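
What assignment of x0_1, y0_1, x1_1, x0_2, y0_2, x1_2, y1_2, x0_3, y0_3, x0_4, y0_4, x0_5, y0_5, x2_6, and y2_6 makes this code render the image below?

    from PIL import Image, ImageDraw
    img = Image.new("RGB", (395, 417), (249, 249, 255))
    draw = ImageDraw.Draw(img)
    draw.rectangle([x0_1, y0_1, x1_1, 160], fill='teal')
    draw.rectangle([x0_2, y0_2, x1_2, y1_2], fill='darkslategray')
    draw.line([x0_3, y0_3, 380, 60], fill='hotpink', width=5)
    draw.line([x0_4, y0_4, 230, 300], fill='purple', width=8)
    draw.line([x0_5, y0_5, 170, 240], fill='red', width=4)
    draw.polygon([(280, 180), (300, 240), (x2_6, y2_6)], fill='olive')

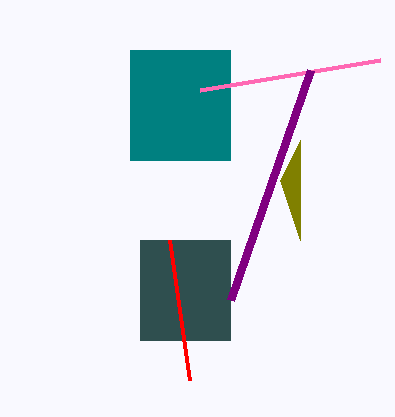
x0_1 = 130, y0_1 = 50, x1_1 = 230, x0_2 = 140, y0_2 = 240, x1_2 = 230, y1_2 = 340, x0_3 = 200, y0_3 = 90, x0_4 = 310, y0_4 = 70, x0_5 = 190, y0_5 = 380, x2_6 = 300, y2_6 = 140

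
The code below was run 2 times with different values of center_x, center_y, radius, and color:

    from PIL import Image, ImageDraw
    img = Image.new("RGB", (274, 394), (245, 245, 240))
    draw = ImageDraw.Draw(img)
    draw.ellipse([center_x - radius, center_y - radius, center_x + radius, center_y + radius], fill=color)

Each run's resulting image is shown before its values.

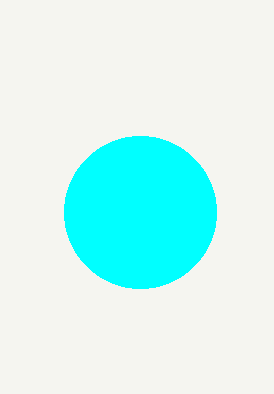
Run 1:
center_x = 140, center_y = 212, radius = 76, color = 'cyan'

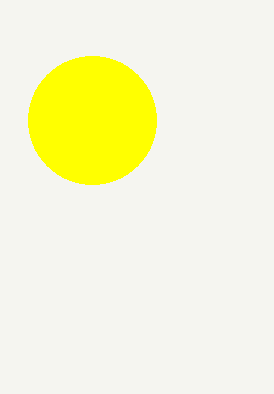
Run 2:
center_x = 92
center_y = 120
radius = 64
color = 'yellow'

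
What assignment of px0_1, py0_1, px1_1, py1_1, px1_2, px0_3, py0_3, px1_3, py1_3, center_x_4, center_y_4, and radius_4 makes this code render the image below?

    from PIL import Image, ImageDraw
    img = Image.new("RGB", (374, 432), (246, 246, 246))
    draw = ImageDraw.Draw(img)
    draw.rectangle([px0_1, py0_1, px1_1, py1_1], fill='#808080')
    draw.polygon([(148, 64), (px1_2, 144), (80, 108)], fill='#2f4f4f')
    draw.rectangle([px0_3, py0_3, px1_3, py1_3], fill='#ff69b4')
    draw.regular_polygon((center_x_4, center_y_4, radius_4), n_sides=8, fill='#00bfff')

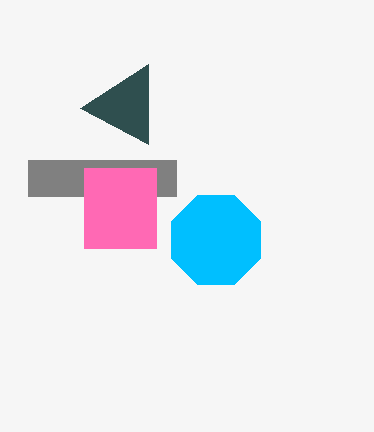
px0_1 = 28; py0_1 = 160; px1_1 = 176; py1_1 = 196; px1_2 = 148; px0_3 = 84; py0_3 = 168; px1_3 = 156; py1_3 = 248; center_x_4 = 216; center_y_4 = 240; radius_4 = 48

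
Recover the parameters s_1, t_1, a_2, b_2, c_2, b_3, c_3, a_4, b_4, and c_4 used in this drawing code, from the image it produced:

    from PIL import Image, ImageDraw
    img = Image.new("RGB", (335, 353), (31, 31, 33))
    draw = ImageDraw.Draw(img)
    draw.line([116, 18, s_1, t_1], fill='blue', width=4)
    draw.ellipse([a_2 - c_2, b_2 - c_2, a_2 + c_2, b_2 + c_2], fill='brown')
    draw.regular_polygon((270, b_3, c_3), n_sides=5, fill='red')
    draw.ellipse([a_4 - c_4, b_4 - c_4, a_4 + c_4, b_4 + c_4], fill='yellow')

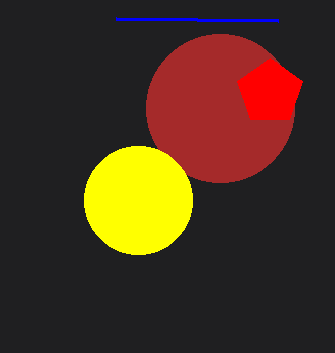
s_1 = 278
t_1 = 20
a_2 = 220
b_2 = 108
c_2 = 74
b_3 = 92
c_3 = 34
a_4 = 138
b_4 = 200
c_4 = 54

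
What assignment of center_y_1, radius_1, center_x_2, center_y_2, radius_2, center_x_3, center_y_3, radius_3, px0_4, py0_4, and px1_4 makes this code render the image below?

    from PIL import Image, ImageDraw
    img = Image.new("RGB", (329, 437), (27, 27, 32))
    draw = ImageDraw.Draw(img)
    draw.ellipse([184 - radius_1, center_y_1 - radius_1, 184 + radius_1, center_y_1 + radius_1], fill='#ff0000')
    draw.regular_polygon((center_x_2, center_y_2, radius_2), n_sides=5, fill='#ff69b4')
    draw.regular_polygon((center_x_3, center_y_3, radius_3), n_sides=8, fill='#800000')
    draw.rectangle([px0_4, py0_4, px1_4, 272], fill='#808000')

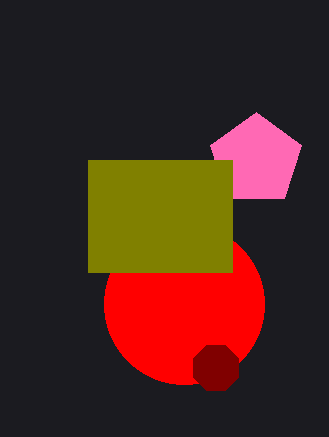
center_y_1 = 304; radius_1 = 80; center_x_2 = 256; center_y_2 = 160; radius_2 = 48; center_x_3 = 216; center_y_3 = 368; radius_3 = 24; px0_4 = 88; py0_4 = 160; px1_4 = 232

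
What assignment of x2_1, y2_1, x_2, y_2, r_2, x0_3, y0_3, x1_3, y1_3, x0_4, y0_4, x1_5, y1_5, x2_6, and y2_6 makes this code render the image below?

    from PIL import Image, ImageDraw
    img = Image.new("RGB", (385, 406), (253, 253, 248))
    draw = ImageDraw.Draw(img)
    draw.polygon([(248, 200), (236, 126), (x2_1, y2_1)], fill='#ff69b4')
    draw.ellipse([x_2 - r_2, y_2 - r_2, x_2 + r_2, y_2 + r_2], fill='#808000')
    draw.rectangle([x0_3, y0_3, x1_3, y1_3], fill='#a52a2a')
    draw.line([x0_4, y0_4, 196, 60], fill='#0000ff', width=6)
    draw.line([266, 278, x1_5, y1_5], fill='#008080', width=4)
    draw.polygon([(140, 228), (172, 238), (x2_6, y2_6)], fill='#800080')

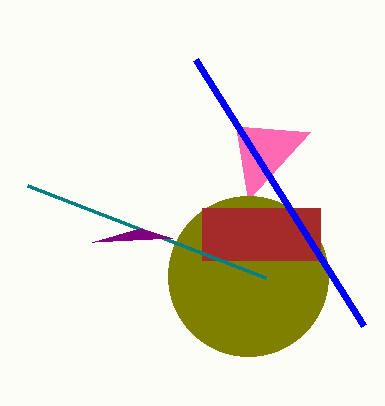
x2_1 = 310; y2_1 = 132; x_2 = 248; y_2 = 276; r_2 = 80; x0_3 = 202; y0_3 = 208; x1_3 = 320; y1_3 = 260; x0_4 = 364; y0_4 = 326; x1_5 = 28; y1_5 = 186; x2_6 = 92; y2_6 = 242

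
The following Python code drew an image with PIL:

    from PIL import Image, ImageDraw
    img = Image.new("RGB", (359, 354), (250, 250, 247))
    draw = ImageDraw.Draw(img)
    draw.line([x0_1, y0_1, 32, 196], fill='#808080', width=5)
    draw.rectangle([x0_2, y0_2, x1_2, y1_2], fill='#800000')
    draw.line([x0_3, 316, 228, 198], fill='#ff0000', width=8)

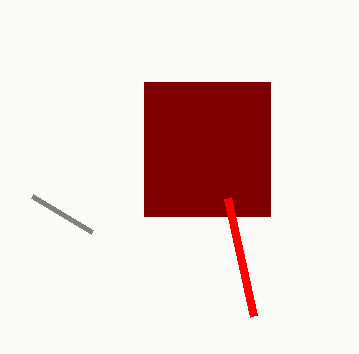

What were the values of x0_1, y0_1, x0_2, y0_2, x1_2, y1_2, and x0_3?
x0_1 = 92; y0_1 = 232; x0_2 = 144; y0_2 = 82; x1_2 = 270; y1_2 = 216; x0_3 = 254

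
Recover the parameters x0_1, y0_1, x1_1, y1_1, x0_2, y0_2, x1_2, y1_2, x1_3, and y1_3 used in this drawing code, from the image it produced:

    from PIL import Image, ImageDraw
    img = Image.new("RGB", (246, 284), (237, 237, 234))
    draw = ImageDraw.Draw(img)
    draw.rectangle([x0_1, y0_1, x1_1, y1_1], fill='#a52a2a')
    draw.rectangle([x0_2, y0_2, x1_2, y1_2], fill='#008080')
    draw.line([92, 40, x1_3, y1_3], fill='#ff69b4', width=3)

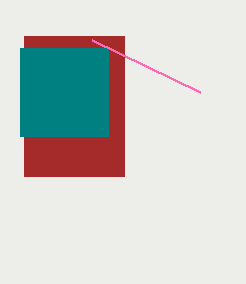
x0_1 = 24; y0_1 = 36; x1_1 = 124; y1_1 = 176; x0_2 = 20; y0_2 = 48; x1_2 = 108; y1_2 = 136; x1_3 = 200; y1_3 = 92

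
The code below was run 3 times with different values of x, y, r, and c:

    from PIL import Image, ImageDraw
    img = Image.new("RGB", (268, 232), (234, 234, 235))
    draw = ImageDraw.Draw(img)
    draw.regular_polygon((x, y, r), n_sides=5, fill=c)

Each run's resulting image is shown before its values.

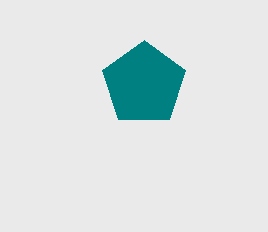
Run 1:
x = 144, y = 84, r = 44, c = 'teal'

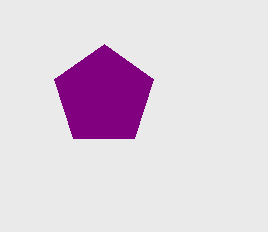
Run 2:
x = 104, y = 96, r = 52, c = 'purple'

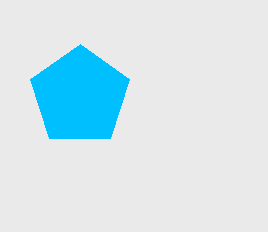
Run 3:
x = 80; y = 96; r = 52; c = 'deepskyblue'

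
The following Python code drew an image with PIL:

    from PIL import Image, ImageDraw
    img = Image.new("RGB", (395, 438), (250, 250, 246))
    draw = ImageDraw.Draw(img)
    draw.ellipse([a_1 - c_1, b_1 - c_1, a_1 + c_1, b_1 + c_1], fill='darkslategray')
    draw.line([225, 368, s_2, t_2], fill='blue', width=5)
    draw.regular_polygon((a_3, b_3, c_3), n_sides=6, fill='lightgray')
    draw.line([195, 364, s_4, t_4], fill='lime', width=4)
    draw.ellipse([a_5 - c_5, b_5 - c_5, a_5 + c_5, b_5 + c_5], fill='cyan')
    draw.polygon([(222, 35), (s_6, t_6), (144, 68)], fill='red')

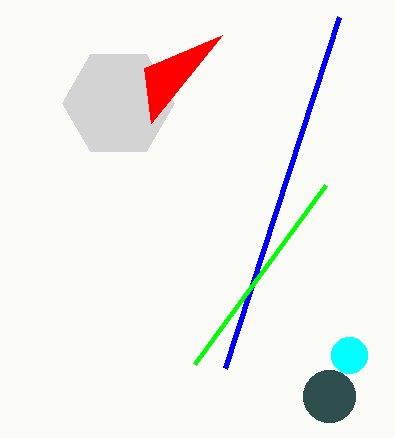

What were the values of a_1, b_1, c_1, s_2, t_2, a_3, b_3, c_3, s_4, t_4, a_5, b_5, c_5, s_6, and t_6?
a_1 = 329
b_1 = 396
c_1 = 26
s_2 = 339
t_2 = 17
a_3 = 118
b_3 = 103
c_3 = 56
s_4 = 326
t_4 = 185
a_5 = 349
b_5 = 355
c_5 = 18
s_6 = 151
t_6 = 123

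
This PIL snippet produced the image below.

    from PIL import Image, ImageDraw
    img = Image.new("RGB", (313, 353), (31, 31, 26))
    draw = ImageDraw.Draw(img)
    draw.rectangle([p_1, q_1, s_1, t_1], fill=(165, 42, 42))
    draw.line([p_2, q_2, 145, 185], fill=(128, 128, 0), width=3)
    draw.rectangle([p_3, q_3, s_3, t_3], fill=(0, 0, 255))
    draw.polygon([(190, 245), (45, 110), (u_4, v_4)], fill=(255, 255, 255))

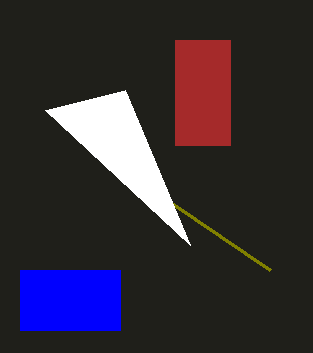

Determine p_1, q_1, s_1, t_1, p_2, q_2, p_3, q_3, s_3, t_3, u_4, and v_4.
p_1 = 175; q_1 = 40; s_1 = 230; t_1 = 145; p_2 = 270; q_2 = 270; p_3 = 20; q_3 = 270; s_3 = 120; t_3 = 330; u_4 = 125; v_4 = 90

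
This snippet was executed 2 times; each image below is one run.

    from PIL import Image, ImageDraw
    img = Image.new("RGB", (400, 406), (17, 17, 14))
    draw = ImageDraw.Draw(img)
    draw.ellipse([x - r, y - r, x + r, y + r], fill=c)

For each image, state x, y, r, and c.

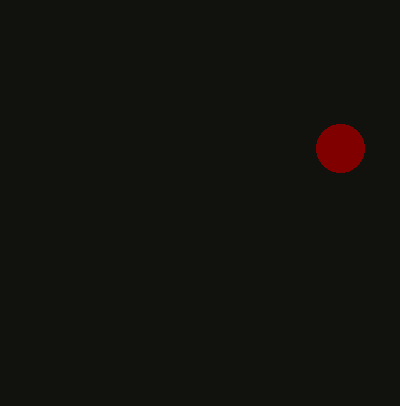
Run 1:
x = 340, y = 148, r = 24, c = 'maroon'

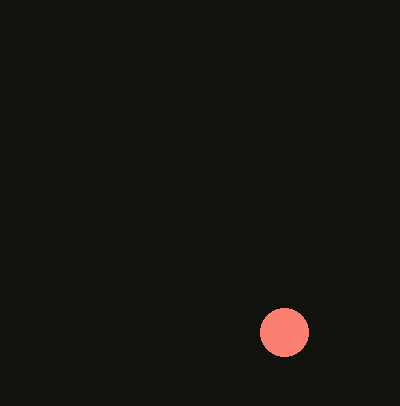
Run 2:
x = 284, y = 332, r = 24, c = 'salmon'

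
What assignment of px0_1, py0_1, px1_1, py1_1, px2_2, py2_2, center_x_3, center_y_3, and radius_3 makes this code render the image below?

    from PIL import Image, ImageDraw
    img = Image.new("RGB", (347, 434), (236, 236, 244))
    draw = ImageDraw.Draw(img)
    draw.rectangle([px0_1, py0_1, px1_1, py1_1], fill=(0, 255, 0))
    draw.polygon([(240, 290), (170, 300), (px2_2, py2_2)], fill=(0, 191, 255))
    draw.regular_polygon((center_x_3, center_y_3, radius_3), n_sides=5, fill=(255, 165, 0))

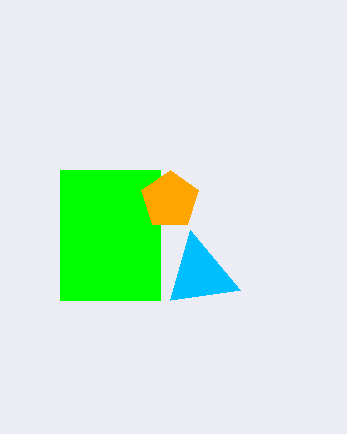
px0_1 = 60, py0_1 = 170, px1_1 = 160, py1_1 = 300, px2_2 = 190, py2_2 = 230, center_x_3 = 170, center_y_3 = 200, radius_3 = 30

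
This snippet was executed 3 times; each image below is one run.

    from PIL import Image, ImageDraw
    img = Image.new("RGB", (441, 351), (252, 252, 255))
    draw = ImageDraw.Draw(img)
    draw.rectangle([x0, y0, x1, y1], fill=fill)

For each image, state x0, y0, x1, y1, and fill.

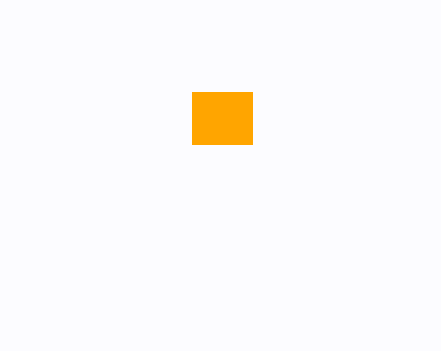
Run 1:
x0 = 192; y0 = 92; x1 = 252; y1 = 144; fill = 'orange'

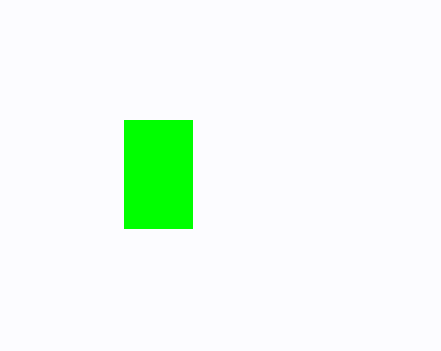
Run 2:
x0 = 124
y0 = 120
x1 = 192
y1 = 228
fill = 'lime'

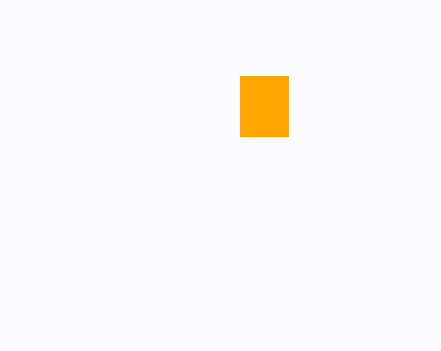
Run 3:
x0 = 240
y0 = 76
x1 = 288
y1 = 136
fill = 'orange'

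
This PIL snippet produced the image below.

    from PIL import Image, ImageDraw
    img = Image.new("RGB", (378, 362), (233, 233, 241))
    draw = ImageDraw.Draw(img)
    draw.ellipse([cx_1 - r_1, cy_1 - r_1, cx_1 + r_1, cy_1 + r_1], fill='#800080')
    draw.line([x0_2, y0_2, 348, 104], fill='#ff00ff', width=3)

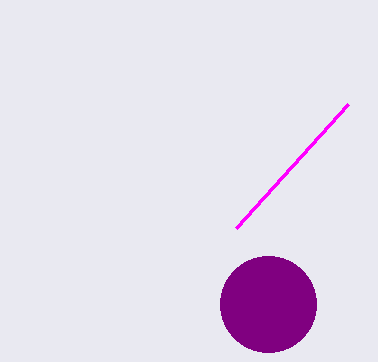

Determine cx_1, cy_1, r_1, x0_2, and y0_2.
cx_1 = 268, cy_1 = 304, r_1 = 48, x0_2 = 236, y0_2 = 228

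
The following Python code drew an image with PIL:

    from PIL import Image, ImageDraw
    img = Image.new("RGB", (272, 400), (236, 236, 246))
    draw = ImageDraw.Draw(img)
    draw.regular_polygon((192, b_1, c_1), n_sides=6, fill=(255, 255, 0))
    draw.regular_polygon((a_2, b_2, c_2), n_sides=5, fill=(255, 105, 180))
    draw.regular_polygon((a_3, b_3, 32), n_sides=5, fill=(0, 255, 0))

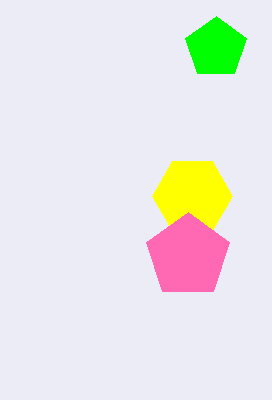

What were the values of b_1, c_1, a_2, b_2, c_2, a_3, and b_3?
b_1 = 196, c_1 = 40, a_2 = 188, b_2 = 256, c_2 = 44, a_3 = 216, b_3 = 48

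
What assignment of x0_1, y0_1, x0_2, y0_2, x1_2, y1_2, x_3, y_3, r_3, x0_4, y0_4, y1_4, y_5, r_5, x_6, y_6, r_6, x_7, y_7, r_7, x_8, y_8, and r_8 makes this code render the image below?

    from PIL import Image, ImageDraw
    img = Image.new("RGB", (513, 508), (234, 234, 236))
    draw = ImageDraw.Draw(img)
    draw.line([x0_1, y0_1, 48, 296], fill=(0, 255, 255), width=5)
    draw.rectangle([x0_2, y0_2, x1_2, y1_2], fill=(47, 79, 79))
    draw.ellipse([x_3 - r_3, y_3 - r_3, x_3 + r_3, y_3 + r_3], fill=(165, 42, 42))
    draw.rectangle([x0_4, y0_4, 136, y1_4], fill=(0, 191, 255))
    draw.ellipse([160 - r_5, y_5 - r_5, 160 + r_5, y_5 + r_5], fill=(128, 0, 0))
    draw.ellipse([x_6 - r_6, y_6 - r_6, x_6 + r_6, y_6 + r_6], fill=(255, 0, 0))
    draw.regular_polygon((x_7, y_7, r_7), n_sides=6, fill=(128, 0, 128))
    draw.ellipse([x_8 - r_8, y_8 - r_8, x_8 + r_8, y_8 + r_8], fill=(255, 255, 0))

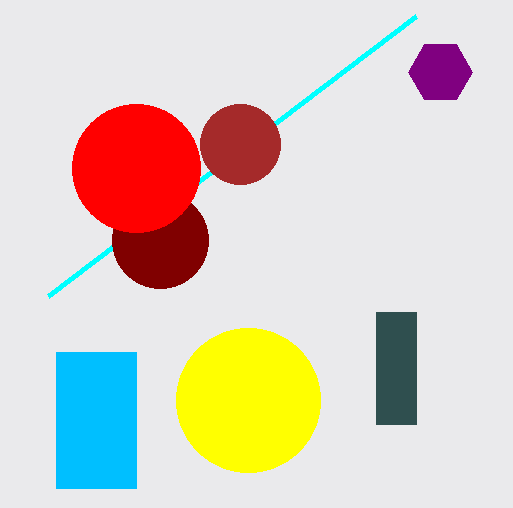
x0_1 = 416; y0_1 = 16; x0_2 = 376; y0_2 = 312; x1_2 = 416; y1_2 = 424; x_3 = 240; y_3 = 144; r_3 = 40; x0_4 = 56; y0_4 = 352; y1_4 = 488; y_5 = 240; r_5 = 48; x_6 = 136; y_6 = 168; r_6 = 64; x_7 = 440; y_7 = 72; r_7 = 32; x_8 = 248; y_8 = 400; r_8 = 72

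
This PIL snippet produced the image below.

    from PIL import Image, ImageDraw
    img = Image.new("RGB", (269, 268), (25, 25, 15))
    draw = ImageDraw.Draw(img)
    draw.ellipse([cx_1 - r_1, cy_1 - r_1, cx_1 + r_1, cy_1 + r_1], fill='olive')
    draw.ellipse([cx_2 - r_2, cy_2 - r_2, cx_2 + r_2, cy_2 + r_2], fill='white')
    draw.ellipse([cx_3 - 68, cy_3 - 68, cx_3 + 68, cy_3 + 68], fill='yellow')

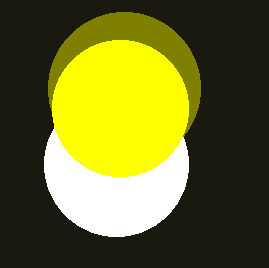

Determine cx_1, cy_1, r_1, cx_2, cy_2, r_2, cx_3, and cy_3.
cx_1 = 124
cy_1 = 88
r_1 = 76
cx_2 = 116
cy_2 = 164
r_2 = 72
cx_3 = 120
cy_3 = 108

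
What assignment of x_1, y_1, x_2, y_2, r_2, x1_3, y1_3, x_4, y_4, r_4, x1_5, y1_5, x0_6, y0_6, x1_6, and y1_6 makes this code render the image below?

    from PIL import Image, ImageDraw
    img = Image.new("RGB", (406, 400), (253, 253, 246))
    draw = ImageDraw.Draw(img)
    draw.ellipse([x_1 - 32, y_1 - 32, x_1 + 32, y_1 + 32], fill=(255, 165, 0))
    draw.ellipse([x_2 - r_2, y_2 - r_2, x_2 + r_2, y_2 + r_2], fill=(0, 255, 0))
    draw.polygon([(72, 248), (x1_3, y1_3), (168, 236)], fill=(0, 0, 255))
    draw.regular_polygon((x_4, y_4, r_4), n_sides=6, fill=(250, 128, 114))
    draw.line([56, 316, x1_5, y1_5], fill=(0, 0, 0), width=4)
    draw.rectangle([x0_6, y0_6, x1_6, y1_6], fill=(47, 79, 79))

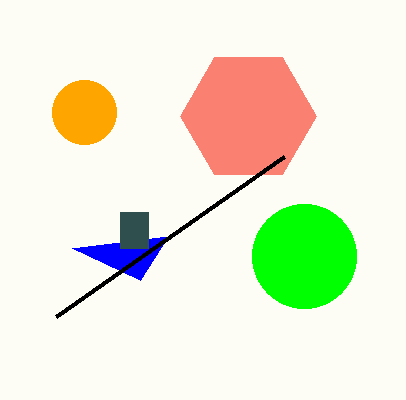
x_1 = 84; y_1 = 112; x_2 = 304; y_2 = 256; r_2 = 52; x1_3 = 140; y1_3 = 280; x_4 = 248; y_4 = 116; r_4 = 68; x1_5 = 284; y1_5 = 156; x0_6 = 120; y0_6 = 212; x1_6 = 148; y1_6 = 248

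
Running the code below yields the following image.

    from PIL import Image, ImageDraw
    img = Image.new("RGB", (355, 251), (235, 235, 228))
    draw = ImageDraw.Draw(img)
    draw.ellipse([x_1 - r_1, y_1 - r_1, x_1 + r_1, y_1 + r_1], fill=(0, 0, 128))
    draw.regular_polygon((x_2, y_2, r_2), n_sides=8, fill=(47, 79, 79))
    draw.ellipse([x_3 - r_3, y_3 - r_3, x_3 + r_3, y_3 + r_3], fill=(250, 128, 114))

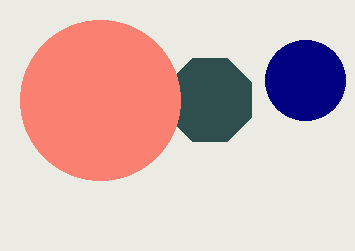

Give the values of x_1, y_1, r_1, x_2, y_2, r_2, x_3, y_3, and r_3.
x_1 = 305; y_1 = 80; r_1 = 40; x_2 = 210; y_2 = 100; r_2 = 45; x_3 = 100; y_3 = 100; r_3 = 80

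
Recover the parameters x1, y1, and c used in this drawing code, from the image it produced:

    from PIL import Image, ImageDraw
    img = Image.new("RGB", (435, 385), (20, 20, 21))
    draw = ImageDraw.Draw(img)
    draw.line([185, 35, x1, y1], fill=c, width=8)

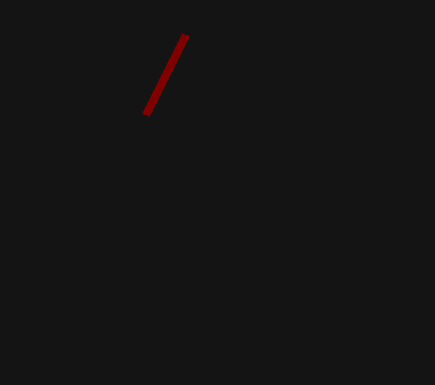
x1 = 145, y1 = 115, c = 'maroon'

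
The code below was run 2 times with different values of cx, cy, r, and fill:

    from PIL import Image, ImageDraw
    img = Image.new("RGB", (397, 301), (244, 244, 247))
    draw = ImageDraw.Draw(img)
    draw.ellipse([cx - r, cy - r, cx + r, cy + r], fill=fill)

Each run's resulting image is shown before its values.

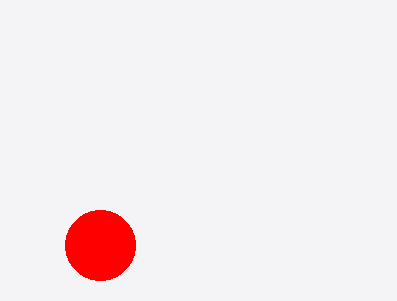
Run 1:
cx = 100; cy = 245; r = 35; fill = 'red'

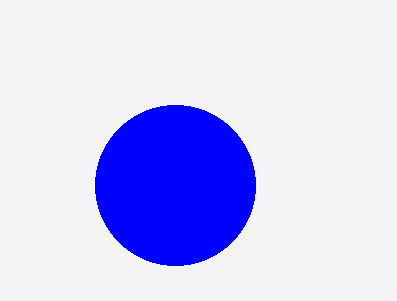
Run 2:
cx = 175
cy = 185
r = 80
fill = 'blue'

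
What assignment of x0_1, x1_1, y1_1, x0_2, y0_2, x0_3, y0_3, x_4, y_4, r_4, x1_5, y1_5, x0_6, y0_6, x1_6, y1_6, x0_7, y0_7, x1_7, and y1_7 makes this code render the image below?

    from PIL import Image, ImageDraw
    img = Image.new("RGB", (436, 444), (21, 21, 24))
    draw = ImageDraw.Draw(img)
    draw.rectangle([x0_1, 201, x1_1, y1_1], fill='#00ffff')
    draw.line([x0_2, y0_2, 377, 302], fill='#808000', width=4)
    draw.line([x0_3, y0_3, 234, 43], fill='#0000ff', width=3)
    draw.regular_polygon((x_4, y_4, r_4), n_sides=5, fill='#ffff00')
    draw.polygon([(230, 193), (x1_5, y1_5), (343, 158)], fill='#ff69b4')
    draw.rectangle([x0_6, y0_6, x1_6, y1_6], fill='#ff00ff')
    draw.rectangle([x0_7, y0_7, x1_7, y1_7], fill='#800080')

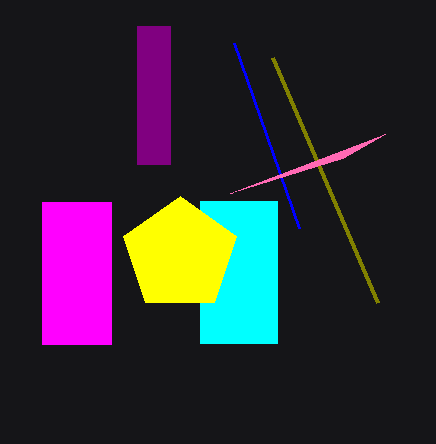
x0_1 = 200, x1_1 = 277, y1_1 = 343, x0_2 = 272, y0_2 = 57, x0_3 = 299, y0_3 = 228, x_4 = 180, y_4 = 255, r_4 = 59, x1_5 = 385, y1_5 = 134, x0_6 = 42, y0_6 = 202, x1_6 = 111, y1_6 = 344, x0_7 = 137, y0_7 = 26, x1_7 = 170, y1_7 = 164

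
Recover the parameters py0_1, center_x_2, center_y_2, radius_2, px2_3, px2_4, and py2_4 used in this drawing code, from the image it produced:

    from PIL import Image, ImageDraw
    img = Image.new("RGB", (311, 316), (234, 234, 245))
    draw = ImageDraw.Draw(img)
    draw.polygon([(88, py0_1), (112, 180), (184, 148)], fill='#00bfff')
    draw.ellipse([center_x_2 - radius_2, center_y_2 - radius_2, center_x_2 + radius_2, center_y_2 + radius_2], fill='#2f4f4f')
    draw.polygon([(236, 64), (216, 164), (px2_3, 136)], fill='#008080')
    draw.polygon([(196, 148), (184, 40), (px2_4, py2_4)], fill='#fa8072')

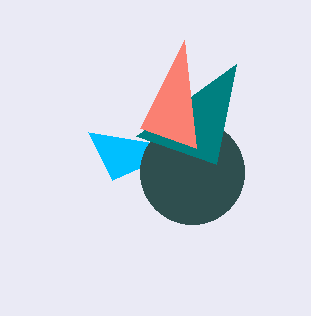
py0_1 = 132, center_x_2 = 192, center_y_2 = 172, radius_2 = 52, px2_3 = 136, px2_4 = 140, py2_4 = 128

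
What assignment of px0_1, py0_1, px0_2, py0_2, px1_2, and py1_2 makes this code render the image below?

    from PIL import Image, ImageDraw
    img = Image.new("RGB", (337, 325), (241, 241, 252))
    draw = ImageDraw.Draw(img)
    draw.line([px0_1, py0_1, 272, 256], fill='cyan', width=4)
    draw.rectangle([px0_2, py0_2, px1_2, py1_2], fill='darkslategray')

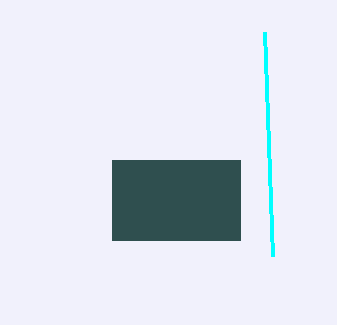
px0_1 = 264, py0_1 = 32, px0_2 = 112, py0_2 = 160, px1_2 = 240, py1_2 = 240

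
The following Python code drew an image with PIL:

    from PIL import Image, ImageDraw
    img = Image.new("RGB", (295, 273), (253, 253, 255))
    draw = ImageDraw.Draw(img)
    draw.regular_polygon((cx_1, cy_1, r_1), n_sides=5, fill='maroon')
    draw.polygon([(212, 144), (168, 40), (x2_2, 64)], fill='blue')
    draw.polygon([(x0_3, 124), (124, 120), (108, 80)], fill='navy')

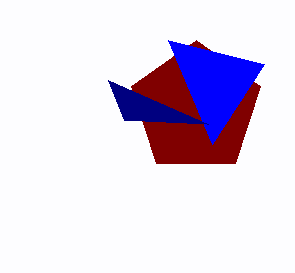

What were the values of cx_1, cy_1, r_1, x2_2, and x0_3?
cx_1 = 196; cy_1 = 108; r_1 = 68; x2_2 = 264; x0_3 = 208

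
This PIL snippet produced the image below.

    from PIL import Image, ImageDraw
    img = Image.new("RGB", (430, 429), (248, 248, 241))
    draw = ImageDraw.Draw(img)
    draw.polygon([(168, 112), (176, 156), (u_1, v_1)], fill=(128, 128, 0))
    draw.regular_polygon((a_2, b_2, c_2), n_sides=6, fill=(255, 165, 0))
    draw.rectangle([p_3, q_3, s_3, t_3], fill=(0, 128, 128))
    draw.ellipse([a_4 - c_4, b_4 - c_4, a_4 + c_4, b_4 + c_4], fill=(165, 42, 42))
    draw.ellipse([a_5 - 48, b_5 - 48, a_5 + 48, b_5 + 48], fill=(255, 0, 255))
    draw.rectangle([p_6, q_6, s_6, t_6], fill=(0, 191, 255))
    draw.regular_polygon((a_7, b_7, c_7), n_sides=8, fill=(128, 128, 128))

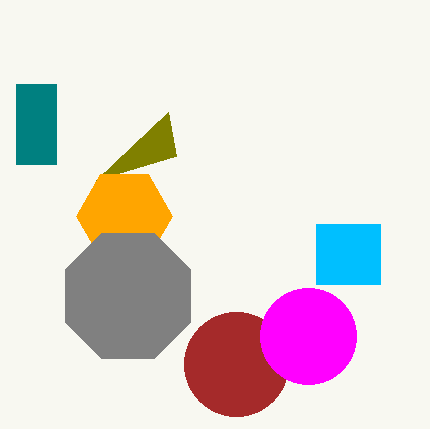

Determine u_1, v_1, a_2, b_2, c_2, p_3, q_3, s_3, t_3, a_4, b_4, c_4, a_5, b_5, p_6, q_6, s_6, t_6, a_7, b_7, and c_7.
u_1 = 96, v_1 = 180, a_2 = 124, b_2 = 216, c_2 = 48, p_3 = 16, q_3 = 84, s_3 = 56, t_3 = 164, a_4 = 236, b_4 = 364, c_4 = 52, a_5 = 308, b_5 = 336, p_6 = 316, q_6 = 224, s_6 = 380, t_6 = 284, a_7 = 128, b_7 = 296, c_7 = 68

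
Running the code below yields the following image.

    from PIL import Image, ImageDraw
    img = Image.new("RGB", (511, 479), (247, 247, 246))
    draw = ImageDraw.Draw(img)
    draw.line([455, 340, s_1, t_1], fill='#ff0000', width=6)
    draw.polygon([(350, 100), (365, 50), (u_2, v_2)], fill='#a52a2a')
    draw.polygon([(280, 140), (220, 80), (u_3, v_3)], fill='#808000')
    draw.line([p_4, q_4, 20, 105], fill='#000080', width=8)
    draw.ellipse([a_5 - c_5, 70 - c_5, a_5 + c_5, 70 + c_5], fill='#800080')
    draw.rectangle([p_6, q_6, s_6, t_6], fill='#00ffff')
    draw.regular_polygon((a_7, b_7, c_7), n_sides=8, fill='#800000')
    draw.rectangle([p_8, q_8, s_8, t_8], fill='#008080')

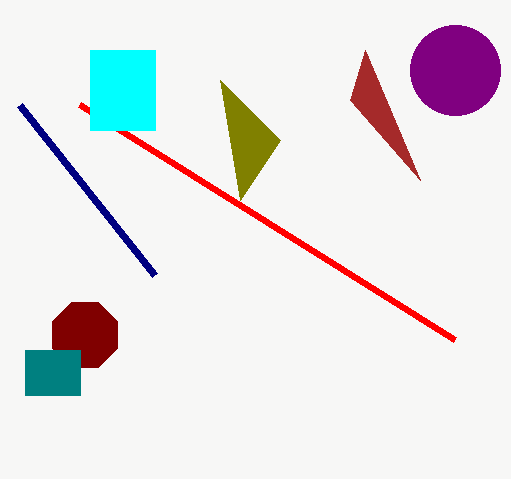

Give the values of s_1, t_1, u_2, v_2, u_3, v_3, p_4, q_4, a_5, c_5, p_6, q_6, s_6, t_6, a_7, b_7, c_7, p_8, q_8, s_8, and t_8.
s_1 = 80, t_1 = 105, u_2 = 420, v_2 = 180, u_3 = 240, v_3 = 200, p_4 = 155, q_4 = 275, a_5 = 455, c_5 = 45, p_6 = 90, q_6 = 50, s_6 = 155, t_6 = 130, a_7 = 85, b_7 = 335, c_7 = 35, p_8 = 25, q_8 = 350, s_8 = 80, t_8 = 395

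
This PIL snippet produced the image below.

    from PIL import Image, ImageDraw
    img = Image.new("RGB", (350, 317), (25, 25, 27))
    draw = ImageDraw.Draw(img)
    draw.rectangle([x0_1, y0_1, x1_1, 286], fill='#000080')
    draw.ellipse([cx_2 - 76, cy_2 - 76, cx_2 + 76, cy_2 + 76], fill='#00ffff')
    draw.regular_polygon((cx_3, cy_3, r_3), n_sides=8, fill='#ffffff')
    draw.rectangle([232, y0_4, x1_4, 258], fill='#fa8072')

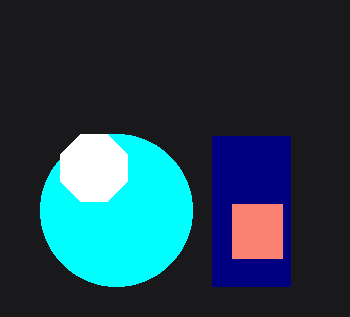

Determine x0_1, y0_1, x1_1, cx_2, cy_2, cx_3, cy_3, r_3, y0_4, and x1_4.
x0_1 = 212; y0_1 = 136; x1_1 = 290; cx_2 = 116; cy_2 = 210; cx_3 = 94; cy_3 = 168; r_3 = 36; y0_4 = 204; x1_4 = 282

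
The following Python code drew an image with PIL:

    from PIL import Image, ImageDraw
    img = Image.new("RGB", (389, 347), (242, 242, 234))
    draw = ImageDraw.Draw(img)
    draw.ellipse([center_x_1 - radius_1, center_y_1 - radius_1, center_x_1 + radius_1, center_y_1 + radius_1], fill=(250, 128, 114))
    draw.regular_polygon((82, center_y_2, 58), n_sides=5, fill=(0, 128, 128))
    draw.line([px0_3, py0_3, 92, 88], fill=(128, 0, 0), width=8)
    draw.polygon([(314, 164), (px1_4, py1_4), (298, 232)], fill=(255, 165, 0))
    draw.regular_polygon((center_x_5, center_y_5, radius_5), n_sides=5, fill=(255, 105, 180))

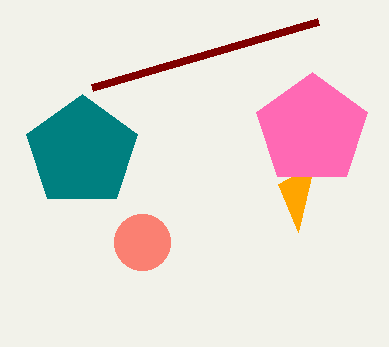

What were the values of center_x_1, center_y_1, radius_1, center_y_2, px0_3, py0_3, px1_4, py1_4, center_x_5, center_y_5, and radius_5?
center_x_1 = 142; center_y_1 = 242; radius_1 = 28; center_y_2 = 152; px0_3 = 318; py0_3 = 22; px1_4 = 278; py1_4 = 184; center_x_5 = 312; center_y_5 = 130; radius_5 = 58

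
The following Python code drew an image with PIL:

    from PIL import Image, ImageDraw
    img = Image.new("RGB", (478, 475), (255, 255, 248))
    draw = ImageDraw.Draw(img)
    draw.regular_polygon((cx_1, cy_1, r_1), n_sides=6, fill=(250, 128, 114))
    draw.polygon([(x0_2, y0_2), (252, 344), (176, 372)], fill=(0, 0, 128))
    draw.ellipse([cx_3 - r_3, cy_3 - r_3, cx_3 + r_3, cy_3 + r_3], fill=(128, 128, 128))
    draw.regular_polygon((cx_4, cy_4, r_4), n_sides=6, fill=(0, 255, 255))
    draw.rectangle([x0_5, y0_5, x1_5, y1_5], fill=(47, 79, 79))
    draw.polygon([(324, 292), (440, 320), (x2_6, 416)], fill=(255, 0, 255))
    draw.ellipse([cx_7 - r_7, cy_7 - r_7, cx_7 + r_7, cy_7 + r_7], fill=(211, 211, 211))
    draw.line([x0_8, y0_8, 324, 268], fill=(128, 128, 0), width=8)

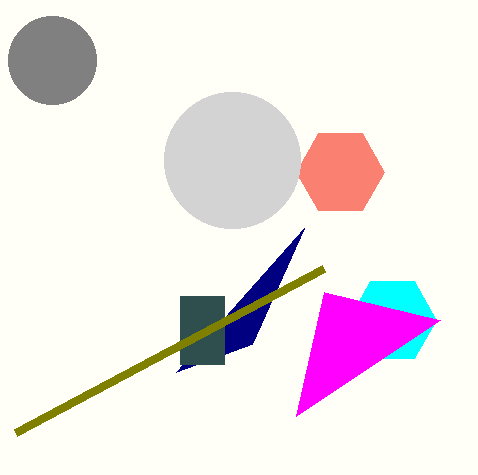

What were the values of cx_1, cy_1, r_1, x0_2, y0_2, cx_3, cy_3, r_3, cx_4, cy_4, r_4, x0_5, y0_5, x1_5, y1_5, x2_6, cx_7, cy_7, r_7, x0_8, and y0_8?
cx_1 = 340
cy_1 = 172
r_1 = 44
x0_2 = 304
y0_2 = 228
cx_3 = 52
cy_3 = 60
r_3 = 44
cx_4 = 392
cy_4 = 320
r_4 = 44
x0_5 = 180
y0_5 = 296
x1_5 = 224
y1_5 = 364
x2_6 = 296
cx_7 = 232
cy_7 = 160
r_7 = 68
x0_8 = 16
y0_8 = 432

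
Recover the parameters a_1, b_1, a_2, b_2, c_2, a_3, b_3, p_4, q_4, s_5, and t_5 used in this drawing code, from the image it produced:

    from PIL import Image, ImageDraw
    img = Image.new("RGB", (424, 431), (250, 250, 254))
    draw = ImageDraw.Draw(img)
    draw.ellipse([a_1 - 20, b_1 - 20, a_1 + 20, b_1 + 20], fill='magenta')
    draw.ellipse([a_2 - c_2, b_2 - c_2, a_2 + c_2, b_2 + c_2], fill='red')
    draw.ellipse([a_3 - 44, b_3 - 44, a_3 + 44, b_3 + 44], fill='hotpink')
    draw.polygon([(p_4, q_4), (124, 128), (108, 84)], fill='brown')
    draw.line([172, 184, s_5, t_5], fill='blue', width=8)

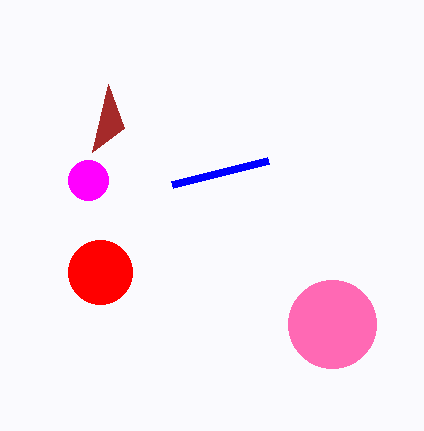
a_1 = 88
b_1 = 180
a_2 = 100
b_2 = 272
c_2 = 32
a_3 = 332
b_3 = 324
p_4 = 92
q_4 = 152
s_5 = 268
t_5 = 160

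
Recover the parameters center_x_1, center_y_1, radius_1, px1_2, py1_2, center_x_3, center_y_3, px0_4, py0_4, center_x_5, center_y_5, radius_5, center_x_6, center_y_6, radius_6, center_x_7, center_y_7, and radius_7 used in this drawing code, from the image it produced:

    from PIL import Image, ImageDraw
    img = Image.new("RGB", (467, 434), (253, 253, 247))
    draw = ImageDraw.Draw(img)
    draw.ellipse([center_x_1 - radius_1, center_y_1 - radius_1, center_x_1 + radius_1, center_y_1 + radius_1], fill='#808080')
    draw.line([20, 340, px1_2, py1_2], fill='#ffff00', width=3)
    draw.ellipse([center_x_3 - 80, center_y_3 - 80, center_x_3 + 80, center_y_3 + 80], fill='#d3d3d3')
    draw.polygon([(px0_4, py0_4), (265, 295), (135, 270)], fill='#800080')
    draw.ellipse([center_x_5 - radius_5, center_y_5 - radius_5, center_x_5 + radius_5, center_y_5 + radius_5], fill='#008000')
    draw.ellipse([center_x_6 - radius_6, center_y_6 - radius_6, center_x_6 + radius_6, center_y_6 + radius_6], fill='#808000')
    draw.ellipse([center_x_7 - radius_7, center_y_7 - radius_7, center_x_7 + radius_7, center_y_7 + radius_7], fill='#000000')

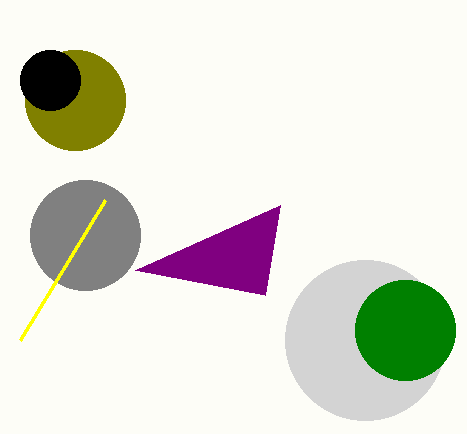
center_x_1 = 85, center_y_1 = 235, radius_1 = 55, px1_2 = 105, py1_2 = 200, center_x_3 = 365, center_y_3 = 340, px0_4 = 280, py0_4 = 205, center_x_5 = 405, center_y_5 = 330, radius_5 = 50, center_x_6 = 75, center_y_6 = 100, radius_6 = 50, center_x_7 = 50, center_y_7 = 80, radius_7 = 30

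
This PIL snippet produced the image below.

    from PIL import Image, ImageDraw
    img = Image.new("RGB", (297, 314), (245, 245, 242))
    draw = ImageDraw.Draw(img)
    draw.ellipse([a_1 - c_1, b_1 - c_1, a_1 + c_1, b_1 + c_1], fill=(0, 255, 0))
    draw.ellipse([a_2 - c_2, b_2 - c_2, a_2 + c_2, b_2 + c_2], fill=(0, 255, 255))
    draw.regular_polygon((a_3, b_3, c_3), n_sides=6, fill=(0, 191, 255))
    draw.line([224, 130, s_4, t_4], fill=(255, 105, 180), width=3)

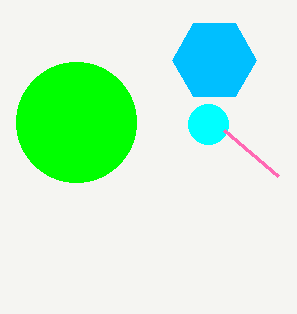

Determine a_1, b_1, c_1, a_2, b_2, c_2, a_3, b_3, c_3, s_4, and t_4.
a_1 = 76
b_1 = 122
c_1 = 60
a_2 = 208
b_2 = 124
c_2 = 20
a_3 = 214
b_3 = 60
c_3 = 42
s_4 = 278
t_4 = 176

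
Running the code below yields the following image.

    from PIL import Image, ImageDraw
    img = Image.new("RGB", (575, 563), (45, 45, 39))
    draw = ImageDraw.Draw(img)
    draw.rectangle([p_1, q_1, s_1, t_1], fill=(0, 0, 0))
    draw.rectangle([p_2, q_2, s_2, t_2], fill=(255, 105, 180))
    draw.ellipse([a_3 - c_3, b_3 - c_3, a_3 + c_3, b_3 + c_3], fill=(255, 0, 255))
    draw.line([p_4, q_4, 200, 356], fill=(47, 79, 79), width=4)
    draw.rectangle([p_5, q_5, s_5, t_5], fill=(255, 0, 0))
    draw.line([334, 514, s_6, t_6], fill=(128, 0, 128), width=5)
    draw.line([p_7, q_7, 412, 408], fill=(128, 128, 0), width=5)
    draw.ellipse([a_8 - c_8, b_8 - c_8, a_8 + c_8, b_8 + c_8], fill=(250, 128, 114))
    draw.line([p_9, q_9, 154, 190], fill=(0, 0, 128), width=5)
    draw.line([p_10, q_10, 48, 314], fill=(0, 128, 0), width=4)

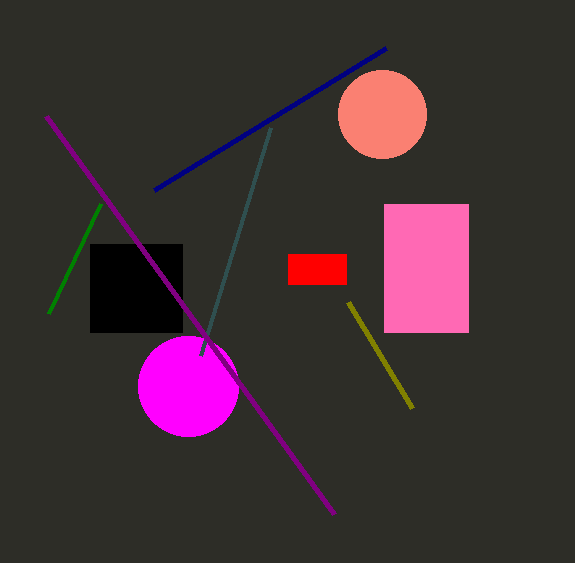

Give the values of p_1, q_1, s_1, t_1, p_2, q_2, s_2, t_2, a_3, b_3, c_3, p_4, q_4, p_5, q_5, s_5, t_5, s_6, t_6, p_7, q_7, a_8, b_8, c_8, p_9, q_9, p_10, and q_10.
p_1 = 90; q_1 = 244; s_1 = 182; t_1 = 332; p_2 = 384; q_2 = 204; s_2 = 468; t_2 = 332; a_3 = 188; b_3 = 386; c_3 = 50; p_4 = 270; q_4 = 128; p_5 = 288; q_5 = 254; s_5 = 346; t_5 = 284; s_6 = 46; t_6 = 116; p_7 = 348; q_7 = 302; a_8 = 382; b_8 = 114; c_8 = 44; p_9 = 386; q_9 = 48; p_10 = 100; q_10 = 204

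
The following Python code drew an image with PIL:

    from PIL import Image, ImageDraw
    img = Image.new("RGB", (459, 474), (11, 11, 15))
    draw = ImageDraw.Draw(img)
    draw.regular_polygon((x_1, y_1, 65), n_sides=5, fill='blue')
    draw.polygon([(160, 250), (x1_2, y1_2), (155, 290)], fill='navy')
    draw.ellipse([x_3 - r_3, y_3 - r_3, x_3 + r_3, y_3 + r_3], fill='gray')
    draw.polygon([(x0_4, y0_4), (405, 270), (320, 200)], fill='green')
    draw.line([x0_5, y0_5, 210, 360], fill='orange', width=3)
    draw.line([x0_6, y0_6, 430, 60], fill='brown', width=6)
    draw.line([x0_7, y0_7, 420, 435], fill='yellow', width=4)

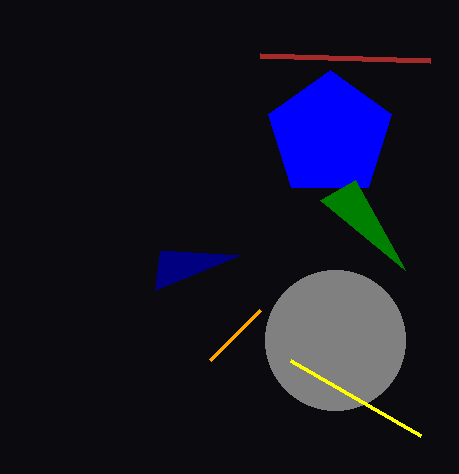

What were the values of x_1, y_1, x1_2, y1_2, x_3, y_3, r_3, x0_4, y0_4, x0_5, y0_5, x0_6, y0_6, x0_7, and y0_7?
x_1 = 330, y_1 = 135, x1_2 = 240, y1_2 = 255, x_3 = 335, y_3 = 340, r_3 = 70, x0_4 = 355, y0_4 = 180, x0_5 = 260, y0_5 = 310, x0_6 = 260, y0_6 = 55, x0_7 = 290, y0_7 = 360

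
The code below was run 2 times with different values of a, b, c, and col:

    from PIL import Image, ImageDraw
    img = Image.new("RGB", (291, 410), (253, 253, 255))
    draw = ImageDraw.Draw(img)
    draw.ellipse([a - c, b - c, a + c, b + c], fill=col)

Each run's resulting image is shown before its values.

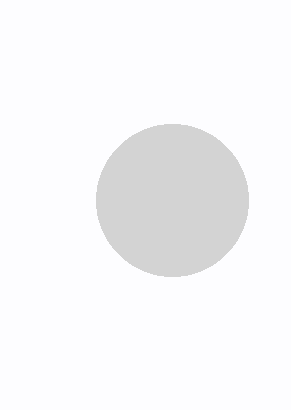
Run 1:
a = 172; b = 200; c = 76; col = 'lightgray'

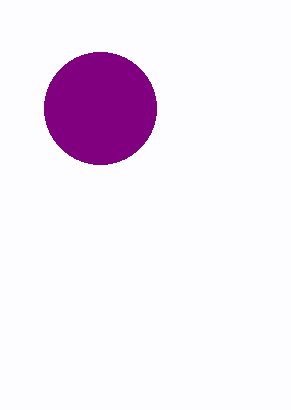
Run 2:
a = 100; b = 108; c = 56; col = 'purple'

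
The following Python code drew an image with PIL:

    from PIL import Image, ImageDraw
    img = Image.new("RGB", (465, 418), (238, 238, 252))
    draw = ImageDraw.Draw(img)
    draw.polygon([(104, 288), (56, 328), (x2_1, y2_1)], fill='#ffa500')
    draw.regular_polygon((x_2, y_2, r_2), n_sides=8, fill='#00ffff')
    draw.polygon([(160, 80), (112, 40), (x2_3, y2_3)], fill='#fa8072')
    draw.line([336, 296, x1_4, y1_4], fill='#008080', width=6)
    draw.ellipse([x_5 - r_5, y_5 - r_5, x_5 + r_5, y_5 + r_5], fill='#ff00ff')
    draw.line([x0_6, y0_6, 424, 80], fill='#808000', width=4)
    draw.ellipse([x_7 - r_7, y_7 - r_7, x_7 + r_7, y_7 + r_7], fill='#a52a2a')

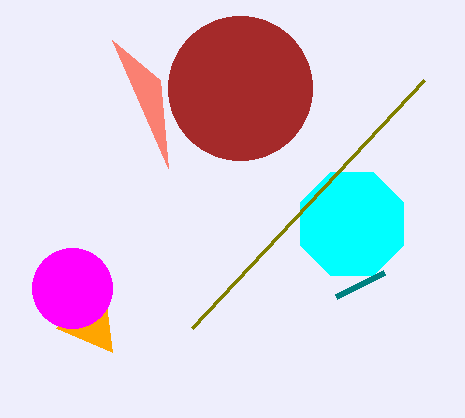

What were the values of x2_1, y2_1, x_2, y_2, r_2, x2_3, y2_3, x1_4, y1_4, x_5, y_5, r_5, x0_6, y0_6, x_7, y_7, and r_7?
x2_1 = 112; y2_1 = 352; x_2 = 352; y_2 = 224; r_2 = 56; x2_3 = 168; y2_3 = 168; x1_4 = 384; y1_4 = 272; x_5 = 72; y_5 = 288; r_5 = 40; x0_6 = 192; y0_6 = 328; x_7 = 240; y_7 = 88; r_7 = 72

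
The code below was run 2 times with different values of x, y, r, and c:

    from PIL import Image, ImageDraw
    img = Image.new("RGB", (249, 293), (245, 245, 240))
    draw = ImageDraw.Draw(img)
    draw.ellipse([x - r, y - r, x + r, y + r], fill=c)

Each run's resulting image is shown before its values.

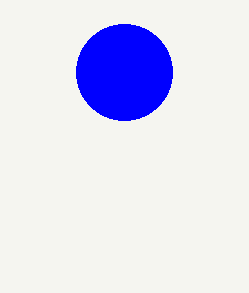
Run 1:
x = 124; y = 72; r = 48; c = 'blue'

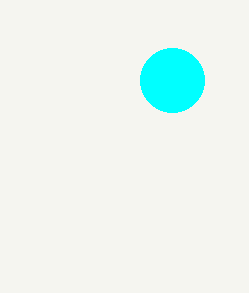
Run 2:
x = 172; y = 80; r = 32; c = 'cyan'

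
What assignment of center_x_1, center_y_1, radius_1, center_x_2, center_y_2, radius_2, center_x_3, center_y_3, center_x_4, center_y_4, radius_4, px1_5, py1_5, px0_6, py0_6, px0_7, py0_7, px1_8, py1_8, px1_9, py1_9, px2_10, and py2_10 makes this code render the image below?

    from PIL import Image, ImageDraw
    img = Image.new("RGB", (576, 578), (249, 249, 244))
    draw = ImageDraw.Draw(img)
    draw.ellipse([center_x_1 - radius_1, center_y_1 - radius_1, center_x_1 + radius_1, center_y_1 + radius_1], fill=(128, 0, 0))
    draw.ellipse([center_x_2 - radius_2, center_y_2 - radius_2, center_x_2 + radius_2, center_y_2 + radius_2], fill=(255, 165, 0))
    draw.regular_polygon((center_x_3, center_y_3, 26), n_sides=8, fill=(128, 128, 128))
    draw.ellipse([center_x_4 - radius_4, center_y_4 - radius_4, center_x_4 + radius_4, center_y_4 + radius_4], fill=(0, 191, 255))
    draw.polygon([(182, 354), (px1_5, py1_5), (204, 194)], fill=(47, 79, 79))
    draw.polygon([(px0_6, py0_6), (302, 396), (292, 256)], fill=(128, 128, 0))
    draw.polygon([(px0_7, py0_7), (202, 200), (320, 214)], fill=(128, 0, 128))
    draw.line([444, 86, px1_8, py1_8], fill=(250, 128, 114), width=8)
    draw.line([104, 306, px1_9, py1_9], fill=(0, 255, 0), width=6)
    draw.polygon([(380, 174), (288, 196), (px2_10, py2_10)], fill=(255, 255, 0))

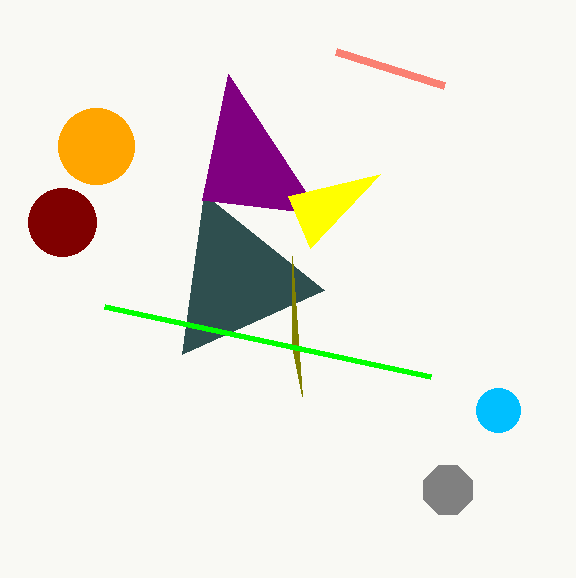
center_x_1 = 62; center_y_1 = 222; radius_1 = 34; center_x_2 = 96; center_y_2 = 146; radius_2 = 38; center_x_3 = 448; center_y_3 = 490; center_x_4 = 498; center_y_4 = 410; radius_4 = 22; px1_5 = 324; py1_5 = 290; px0_6 = 292; py0_6 = 346; px0_7 = 228; py0_7 = 74; px1_8 = 336; py1_8 = 52; px1_9 = 430; py1_9 = 376; px2_10 = 310; py2_10 = 248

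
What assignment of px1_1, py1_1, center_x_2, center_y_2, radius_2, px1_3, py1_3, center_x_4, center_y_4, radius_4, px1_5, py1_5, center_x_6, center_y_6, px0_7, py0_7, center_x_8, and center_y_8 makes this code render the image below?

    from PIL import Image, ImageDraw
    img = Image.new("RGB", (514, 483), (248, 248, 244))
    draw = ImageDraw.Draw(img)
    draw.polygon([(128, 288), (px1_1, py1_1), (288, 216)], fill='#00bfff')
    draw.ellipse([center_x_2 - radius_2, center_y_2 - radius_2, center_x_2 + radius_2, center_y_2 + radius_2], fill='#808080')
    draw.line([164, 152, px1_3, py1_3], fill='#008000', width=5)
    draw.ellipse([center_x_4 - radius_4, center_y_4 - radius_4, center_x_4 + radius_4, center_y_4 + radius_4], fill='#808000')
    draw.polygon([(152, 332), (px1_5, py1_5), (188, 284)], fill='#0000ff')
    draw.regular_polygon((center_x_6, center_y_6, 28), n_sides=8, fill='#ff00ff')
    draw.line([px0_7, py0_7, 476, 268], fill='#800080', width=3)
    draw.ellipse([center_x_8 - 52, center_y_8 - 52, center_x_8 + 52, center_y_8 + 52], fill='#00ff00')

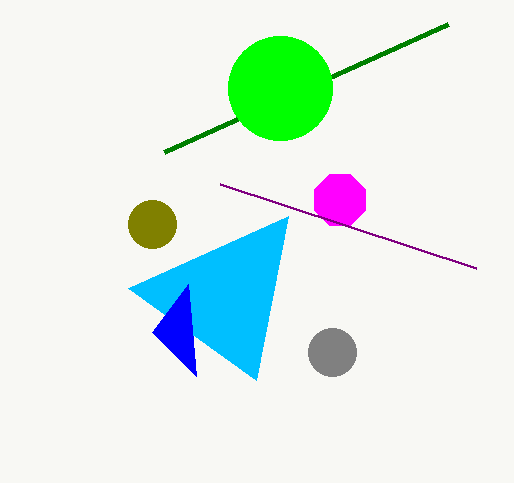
px1_1 = 256, py1_1 = 380, center_x_2 = 332, center_y_2 = 352, radius_2 = 24, px1_3 = 448, py1_3 = 24, center_x_4 = 152, center_y_4 = 224, radius_4 = 24, px1_5 = 196, py1_5 = 376, center_x_6 = 340, center_y_6 = 200, px0_7 = 220, py0_7 = 184, center_x_8 = 280, center_y_8 = 88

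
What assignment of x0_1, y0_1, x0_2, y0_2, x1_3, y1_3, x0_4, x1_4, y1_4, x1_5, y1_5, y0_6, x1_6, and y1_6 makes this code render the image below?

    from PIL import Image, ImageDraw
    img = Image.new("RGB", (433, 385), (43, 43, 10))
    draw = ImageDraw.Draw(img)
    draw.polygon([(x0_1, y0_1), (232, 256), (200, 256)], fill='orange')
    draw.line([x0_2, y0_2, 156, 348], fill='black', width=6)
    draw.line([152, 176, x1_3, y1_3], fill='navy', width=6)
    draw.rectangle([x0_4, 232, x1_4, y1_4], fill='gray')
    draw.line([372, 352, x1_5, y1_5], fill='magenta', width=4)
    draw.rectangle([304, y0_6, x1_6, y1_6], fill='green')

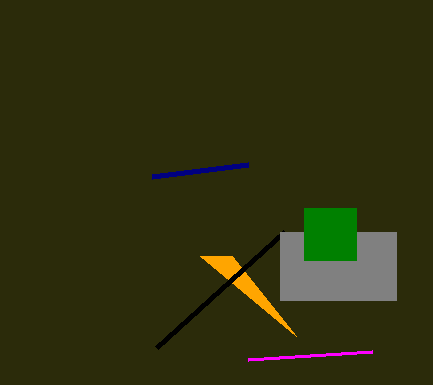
x0_1 = 296; y0_1 = 336; x0_2 = 284; y0_2 = 232; x1_3 = 248; y1_3 = 164; x0_4 = 280; x1_4 = 396; y1_4 = 300; x1_5 = 248; y1_5 = 360; y0_6 = 208; x1_6 = 356; y1_6 = 260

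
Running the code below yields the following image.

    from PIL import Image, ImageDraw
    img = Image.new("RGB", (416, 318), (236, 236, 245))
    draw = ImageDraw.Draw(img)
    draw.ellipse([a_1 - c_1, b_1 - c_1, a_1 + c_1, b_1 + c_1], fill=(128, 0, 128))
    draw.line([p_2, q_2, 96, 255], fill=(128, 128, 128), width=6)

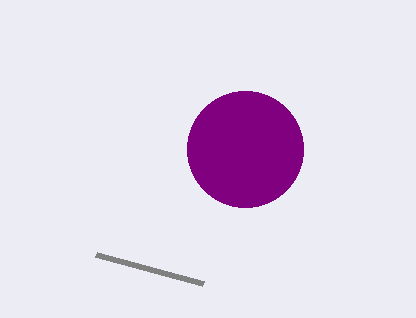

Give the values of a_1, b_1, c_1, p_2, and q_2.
a_1 = 245; b_1 = 149; c_1 = 58; p_2 = 203; q_2 = 284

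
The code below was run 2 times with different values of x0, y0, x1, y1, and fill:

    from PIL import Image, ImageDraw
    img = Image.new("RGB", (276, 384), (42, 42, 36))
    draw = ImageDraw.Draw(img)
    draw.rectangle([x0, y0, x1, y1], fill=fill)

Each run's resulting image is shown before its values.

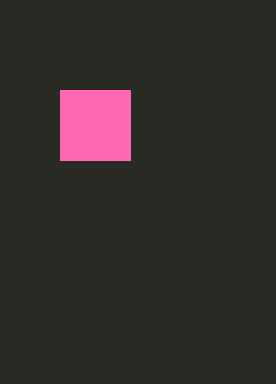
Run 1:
x0 = 60
y0 = 90
x1 = 130
y1 = 160
fill = 'hotpink'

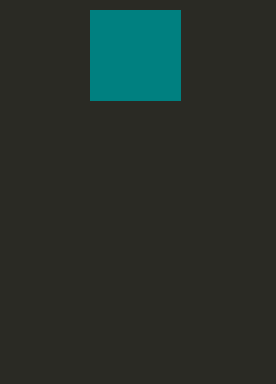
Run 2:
x0 = 90; y0 = 10; x1 = 180; y1 = 100; fill = 'teal'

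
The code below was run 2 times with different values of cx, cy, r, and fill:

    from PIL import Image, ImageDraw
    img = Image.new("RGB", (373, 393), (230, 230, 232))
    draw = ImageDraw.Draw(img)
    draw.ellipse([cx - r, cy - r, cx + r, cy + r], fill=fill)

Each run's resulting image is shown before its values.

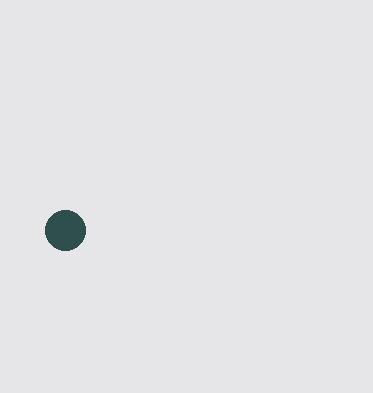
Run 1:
cx = 65, cy = 230, r = 20, fill = 'darkslategray'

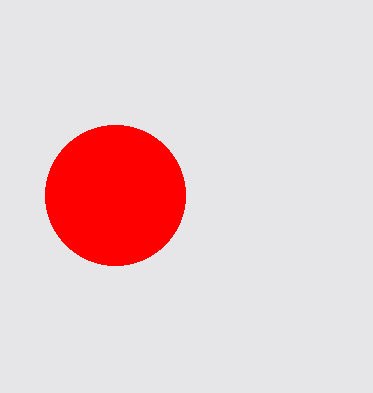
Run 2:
cx = 115, cy = 195, r = 70, fill = 'red'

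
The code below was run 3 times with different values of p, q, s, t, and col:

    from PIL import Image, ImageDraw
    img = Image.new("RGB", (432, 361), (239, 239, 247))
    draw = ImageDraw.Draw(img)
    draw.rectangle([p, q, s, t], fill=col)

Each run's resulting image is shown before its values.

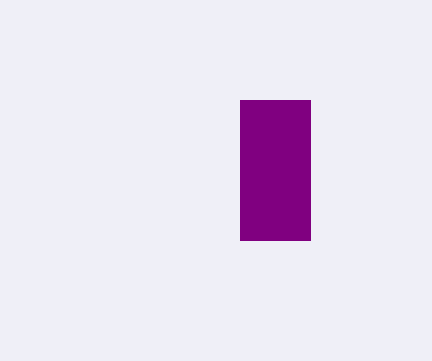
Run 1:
p = 240; q = 100; s = 310; t = 240; col = 'purple'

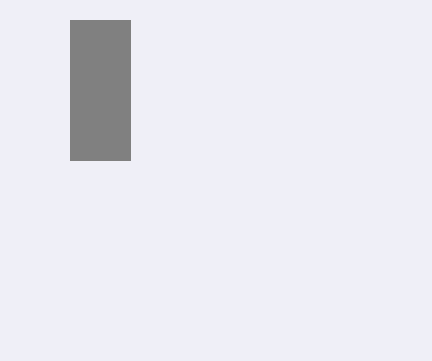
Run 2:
p = 70; q = 20; s = 130; t = 160; col = 'gray'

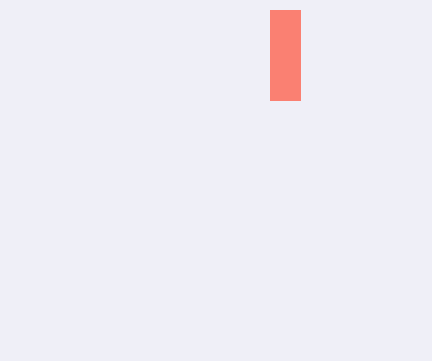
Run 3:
p = 270; q = 10; s = 300; t = 100; col = 'salmon'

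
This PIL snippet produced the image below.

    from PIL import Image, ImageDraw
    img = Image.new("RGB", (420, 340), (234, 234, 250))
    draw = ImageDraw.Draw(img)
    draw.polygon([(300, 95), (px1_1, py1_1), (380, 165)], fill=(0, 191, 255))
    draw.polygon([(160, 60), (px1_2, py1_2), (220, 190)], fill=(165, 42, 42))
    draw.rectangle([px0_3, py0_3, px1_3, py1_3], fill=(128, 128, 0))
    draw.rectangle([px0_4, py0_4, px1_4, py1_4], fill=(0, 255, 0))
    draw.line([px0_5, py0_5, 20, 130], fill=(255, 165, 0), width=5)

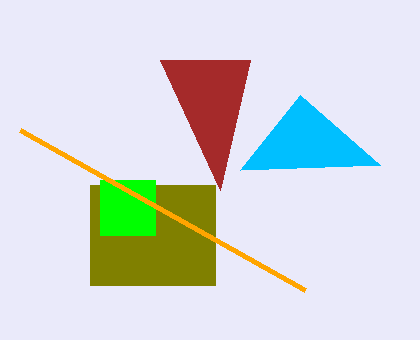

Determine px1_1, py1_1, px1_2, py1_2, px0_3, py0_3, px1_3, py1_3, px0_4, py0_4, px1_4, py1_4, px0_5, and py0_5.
px1_1 = 240, py1_1 = 170, px1_2 = 250, py1_2 = 60, px0_3 = 90, py0_3 = 185, px1_3 = 215, py1_3 = 285, px0_4 = 100, py0_4 = 180, px1_4 = 155, py1_4 = 235, px0_5 = 305, py0_5 = 290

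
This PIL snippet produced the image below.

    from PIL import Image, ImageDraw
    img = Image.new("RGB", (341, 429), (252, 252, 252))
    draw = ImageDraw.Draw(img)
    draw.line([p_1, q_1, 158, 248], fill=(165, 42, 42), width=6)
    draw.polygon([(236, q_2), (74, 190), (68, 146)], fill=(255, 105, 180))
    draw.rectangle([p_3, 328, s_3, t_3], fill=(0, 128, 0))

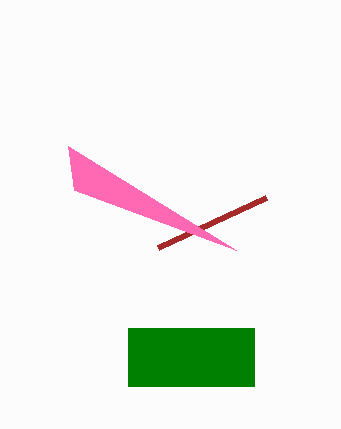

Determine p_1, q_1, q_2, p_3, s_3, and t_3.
p_1 = 266; q_1 = 198; q_2 = 250; p_3 = 128; s_3 = 254; t_3 = 386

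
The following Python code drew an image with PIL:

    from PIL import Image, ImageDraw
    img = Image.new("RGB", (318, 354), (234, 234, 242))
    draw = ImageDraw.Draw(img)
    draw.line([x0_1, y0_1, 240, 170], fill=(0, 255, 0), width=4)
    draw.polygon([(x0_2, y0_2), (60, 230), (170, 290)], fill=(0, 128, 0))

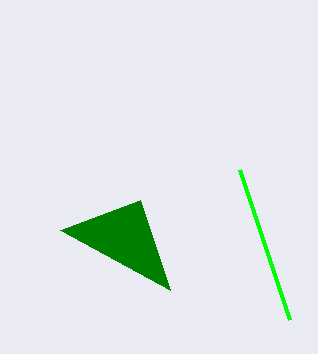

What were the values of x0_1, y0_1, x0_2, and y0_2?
x0_1 = 290
y0_1 = 320
x0_2 = 140
y0_2 = 200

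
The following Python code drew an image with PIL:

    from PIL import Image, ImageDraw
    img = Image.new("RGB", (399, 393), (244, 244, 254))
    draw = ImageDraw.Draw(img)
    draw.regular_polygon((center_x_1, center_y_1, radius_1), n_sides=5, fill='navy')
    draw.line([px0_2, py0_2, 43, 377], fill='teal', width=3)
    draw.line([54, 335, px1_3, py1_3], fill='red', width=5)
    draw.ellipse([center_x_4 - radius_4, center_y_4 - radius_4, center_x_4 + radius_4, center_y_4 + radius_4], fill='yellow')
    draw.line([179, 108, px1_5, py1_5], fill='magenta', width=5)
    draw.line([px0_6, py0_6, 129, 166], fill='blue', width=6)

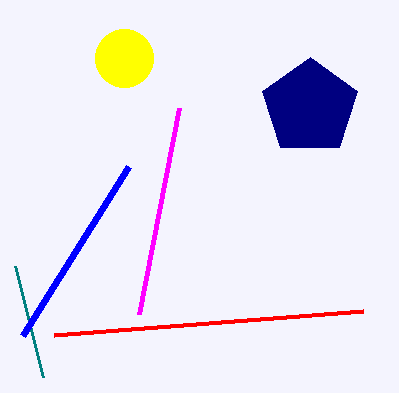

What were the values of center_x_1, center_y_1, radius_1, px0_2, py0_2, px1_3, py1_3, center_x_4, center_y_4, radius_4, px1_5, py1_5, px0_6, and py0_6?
center_x_1 = 310, center_y_1 = 107, radius_1 = 50, px0_2 = 15, py0_2 = 266, px1_3 = 363, py1_3 = 311, center_x_4 = 124, center_y_4 = 58, radius_4 = 29, px1_5 = 139, py1_5 = 314, px0_6 = 23, py0_6 = 335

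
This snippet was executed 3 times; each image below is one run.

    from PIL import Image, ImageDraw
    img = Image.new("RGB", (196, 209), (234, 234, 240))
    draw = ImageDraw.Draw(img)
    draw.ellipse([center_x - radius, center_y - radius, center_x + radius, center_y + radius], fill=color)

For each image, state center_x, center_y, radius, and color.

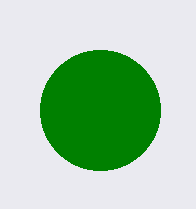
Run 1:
center_x = 100, center_y = 110, radius = 60, color = 'green'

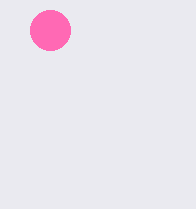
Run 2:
center_x = 50, center_y = 30, radius = 20, color = 'hotpink'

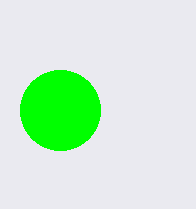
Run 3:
center_x = 60, center_y = 110, radius = 40, color = 'lime'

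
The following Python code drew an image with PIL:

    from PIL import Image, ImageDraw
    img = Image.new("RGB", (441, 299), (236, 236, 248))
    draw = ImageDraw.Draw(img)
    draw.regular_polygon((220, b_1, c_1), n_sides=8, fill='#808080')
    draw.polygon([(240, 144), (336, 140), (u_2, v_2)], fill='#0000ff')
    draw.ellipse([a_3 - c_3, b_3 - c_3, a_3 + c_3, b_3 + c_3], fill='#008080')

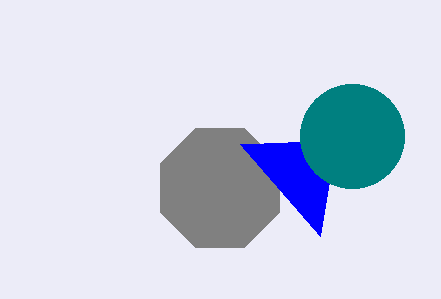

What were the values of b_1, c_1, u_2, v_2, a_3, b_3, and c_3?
b_1 = 188; c_1 = 64; u_2 = 320; v_2 = 236; a_3 = 352; b_3 = 136; c_3 = 52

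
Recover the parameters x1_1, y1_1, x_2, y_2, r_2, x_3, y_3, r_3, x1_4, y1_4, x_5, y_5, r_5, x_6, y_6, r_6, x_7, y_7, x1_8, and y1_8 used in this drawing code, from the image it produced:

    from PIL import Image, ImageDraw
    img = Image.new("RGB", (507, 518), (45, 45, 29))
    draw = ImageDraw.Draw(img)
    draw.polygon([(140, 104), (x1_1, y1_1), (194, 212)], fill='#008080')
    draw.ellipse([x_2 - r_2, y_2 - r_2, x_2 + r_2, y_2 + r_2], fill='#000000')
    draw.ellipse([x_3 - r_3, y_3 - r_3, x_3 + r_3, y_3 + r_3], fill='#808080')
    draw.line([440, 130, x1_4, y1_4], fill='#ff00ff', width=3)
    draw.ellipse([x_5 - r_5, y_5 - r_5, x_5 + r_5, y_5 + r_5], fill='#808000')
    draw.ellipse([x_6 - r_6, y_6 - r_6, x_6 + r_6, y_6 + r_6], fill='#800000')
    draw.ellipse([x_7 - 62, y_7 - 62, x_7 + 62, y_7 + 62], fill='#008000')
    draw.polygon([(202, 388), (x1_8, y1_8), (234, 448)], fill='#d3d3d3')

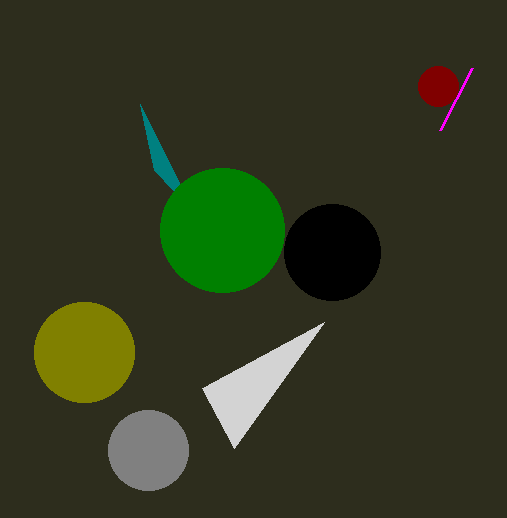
x1_1 = 154; y1_1 = 170; x_2 = 332; y_2 = 252; r_2 = 48; x_3 = 148; y_3 = 450; r_3 = 40; x1_4 = 472; y1_4 = 68; x_5 = 84; y_5 = 352; r_5 = 50; x_6 = 438; y_6 = 86; r_6 = 20; x_7 = 222; y_7 = 230; x1_8 = 324; y1_8 = 322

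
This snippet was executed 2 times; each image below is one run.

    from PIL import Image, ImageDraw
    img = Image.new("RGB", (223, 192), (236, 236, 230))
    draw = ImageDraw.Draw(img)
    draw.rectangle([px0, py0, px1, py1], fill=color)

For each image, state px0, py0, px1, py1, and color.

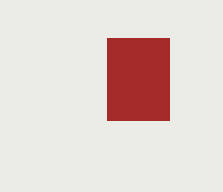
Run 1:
px0 = 107; py0 = 38; px1 = 169; py1 = 120; color = 'brown'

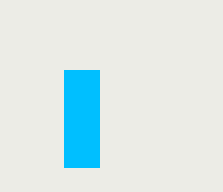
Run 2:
px0 = 64
py0 = 70
px1 = 99
py1 = 167
color = 'deepskyblue'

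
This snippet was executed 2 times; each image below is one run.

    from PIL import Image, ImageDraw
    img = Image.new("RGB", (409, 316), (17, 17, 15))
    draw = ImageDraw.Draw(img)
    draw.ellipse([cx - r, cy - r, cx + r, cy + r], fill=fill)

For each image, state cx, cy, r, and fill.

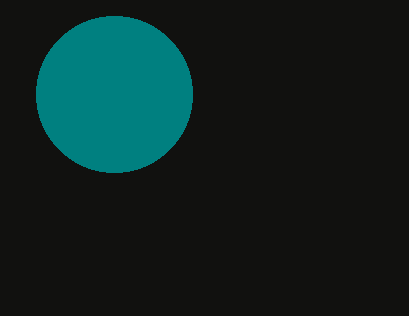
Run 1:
cx = 114
cy = 94
r = 78
fill = 'teal'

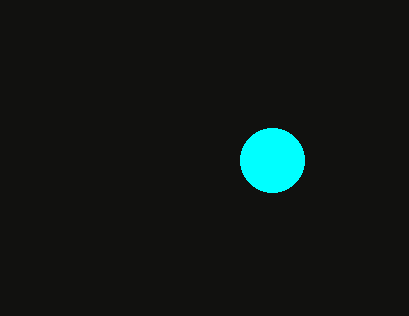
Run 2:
cx = 272
cy = 160
r = 32
fill = 'cyan'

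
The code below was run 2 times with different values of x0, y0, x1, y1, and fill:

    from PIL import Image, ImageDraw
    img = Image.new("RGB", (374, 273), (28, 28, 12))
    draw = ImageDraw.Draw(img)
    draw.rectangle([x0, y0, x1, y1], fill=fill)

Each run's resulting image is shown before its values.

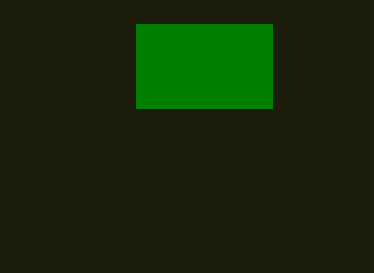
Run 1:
x0 = 136; y0 = 24; x1 = 272; y1 = 108; fill = 'green'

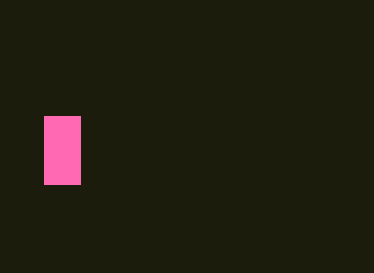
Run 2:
x0 = 44; y0 = 116; x1 = 80; y1 = 184; fill = 'hotpink'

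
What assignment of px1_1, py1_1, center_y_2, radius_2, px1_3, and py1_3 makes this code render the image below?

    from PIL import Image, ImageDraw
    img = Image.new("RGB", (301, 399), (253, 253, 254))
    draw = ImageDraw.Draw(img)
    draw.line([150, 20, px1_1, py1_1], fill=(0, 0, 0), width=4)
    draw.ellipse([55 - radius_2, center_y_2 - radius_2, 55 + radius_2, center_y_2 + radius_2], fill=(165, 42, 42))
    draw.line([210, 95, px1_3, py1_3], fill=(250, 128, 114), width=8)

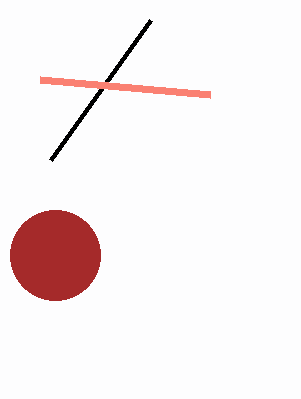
px1_1 = 50, py1_1 = 160, center_y_2 = 255, radius_2 = 45, px1_3 = 40, py1_3 = 80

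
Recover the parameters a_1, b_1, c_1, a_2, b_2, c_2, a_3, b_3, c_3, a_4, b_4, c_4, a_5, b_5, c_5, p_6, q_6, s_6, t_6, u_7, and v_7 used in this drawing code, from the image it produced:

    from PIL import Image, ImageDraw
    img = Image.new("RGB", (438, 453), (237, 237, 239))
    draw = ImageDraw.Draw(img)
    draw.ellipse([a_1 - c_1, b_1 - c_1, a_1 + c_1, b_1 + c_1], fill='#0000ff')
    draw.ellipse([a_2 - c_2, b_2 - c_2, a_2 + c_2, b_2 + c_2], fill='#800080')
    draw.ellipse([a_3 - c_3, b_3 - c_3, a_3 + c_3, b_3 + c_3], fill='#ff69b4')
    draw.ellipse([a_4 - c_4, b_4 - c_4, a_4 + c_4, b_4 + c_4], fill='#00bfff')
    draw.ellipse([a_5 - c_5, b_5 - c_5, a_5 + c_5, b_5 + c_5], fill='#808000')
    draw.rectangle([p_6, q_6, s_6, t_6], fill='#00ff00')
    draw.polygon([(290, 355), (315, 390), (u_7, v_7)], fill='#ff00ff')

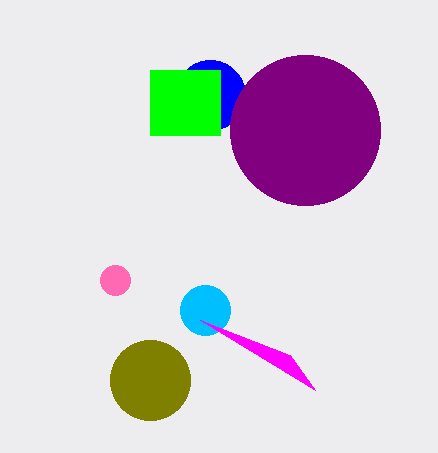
a_1 = 210; b_1 = 95; c_1 = 35; a_2 = 305; b_2 = 130; c_2 = 75; a_3 = 115; b_3 = 280; c_3 = 15; a_4 = 205; b_4 = 310; c_4 = 25; a_5 = 150; b_5 = 380; c_5 = 40; p_6 = 150; q_6 = 70; s_6 = 220; t_6 = 135; u_7 = 200; v_7 = 320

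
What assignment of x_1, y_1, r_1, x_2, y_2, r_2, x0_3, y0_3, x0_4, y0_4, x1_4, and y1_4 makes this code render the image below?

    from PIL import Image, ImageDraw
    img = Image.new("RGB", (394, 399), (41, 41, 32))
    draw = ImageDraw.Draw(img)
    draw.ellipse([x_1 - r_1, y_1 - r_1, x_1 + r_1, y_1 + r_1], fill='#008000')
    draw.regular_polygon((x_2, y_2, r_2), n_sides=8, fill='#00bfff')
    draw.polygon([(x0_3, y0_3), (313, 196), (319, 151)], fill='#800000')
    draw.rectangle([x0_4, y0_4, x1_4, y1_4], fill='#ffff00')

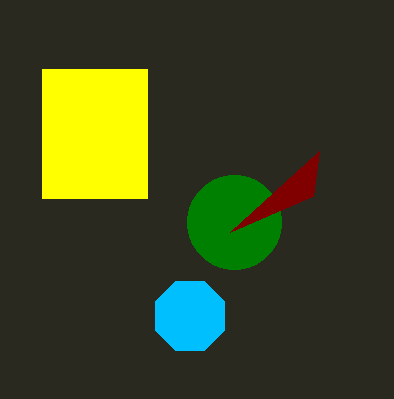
x_1 = 234, y_1 = 222, r_1 = 47, x_2 = 190, y_2 = 316, r_2 = 37, x0_3 = 230, y0_3 = 232, x0_4 = 42, y0_4 = 69, x1_4 = 147, y1_4 = 198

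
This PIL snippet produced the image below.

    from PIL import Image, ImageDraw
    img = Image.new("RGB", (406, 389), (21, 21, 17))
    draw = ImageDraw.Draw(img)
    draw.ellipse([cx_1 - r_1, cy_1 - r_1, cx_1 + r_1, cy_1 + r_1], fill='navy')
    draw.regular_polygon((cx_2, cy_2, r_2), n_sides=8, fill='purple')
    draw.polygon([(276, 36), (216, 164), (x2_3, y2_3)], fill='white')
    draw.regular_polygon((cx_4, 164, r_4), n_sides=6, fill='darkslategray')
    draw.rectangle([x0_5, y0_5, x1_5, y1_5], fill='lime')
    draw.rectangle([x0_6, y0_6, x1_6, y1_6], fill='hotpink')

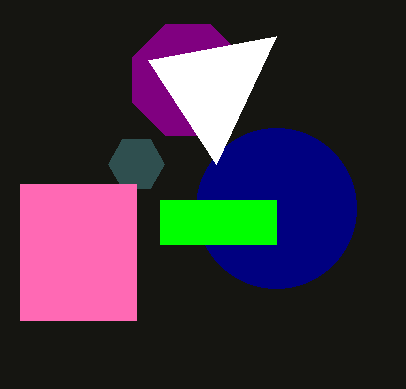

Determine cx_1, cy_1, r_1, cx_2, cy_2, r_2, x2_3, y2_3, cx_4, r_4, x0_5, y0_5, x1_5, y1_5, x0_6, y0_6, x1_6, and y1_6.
cx_1 = 276; cy_1 = 208; r_1 = 80; cx_2 = 188; cy_2 = 80; r_2 = 60; x2_3 = 148; y2_3 = 60; cx_4 = 136; r_4 = 28; x0_5 = 160; y0_5 = 200; x1_5 = 276; y1_5 = 244; x0_6 = 20; y0_6 = 184; x1_6 = 136; y1_6 = 320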